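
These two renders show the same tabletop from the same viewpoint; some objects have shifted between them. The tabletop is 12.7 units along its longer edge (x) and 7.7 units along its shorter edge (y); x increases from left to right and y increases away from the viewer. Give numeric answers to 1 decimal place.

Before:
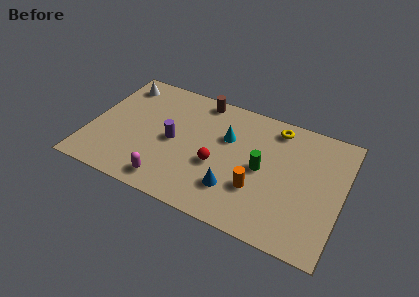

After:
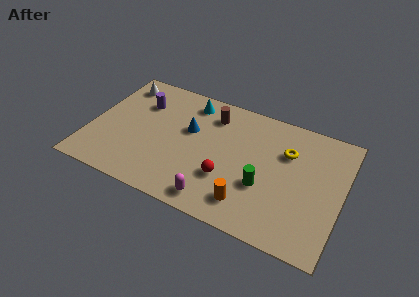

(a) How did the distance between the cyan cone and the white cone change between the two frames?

-2.3

They were about 5.9 units apart before and 3.6 after — 2.3 units closer together.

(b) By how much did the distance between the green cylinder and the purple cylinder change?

+2.6

They were about 4.5 units apart before and 7.1 after — 2.6 units further apart.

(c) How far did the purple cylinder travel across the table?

2.6

The purple cylinder was near (4.2, 3.7) before and (2.3, 5.5) after, so it travelled √(1.9² + 1.8²) ≈ 2.6 units.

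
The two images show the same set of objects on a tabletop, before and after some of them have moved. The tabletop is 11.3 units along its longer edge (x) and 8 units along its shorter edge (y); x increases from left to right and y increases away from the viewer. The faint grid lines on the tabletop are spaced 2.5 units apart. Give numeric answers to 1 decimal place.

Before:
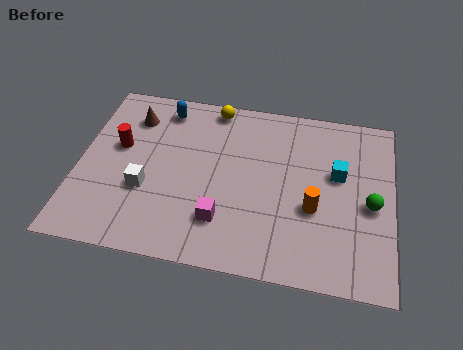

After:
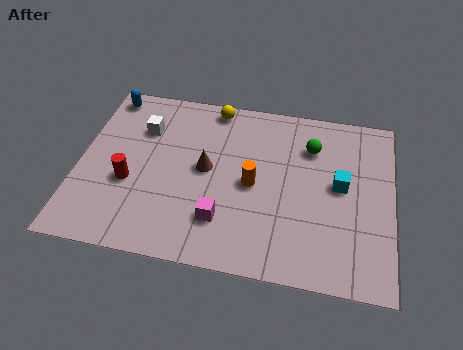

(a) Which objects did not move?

the yellow sphere and the magenta cube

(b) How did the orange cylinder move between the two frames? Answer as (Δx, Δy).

(-2.2, 0.7)

The orange cylinder started near (8.5, 3.1) and ended near (6.3, 3.8).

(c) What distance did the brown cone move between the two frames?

3.4

From (1.8, 6.2) to (4.6, 4.2), the brown cone covered √(2.8² + 2.0²) ≈ 3.4 units.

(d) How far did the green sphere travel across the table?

3.2

The green sphere was near (10.5, 3.6) before and (8.3, 5.9) after, so it travelled √(2.2² + 2.3²) ≈ 3.2 units.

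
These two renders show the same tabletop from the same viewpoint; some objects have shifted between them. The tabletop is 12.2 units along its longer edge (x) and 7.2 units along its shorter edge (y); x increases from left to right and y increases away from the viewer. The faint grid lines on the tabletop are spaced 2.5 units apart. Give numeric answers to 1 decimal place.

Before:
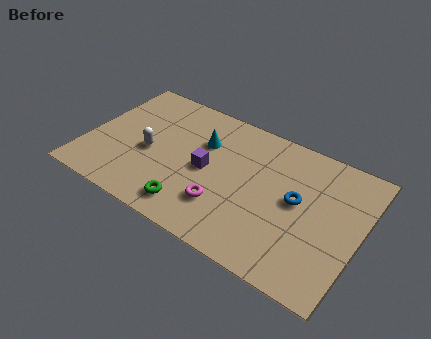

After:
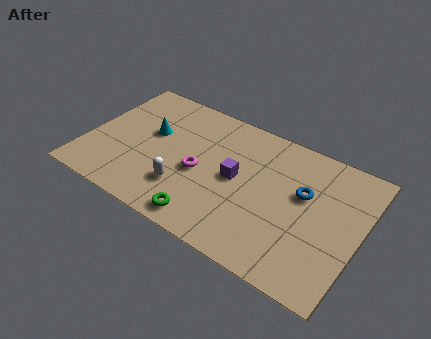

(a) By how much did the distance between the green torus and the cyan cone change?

+0.9

Before: roughly 3.7 units apart; after: 4.6. That's 0.9 units further apart.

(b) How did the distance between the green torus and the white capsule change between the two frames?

-1.4

Before: roughly 3.0 units apart; after: 1.6. That's 1.4 units closer together.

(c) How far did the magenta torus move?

1.8

The magenta torus was near (6.4, 2.0) before and (5.1, 3.2) after, so it travelled √(1.3² + 1.2²) ≈ 1.8 units.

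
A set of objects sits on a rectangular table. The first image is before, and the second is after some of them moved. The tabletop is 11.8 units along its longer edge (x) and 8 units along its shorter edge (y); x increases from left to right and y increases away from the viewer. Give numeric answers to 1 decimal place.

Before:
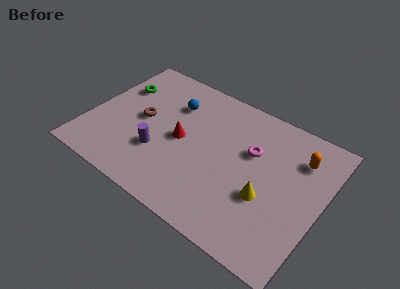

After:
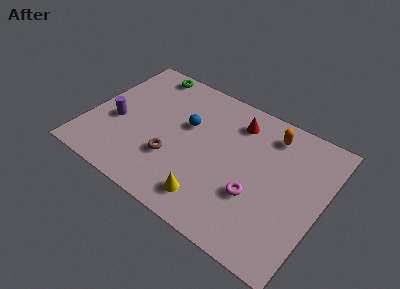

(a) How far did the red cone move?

3.5

The red cone moved from about (4.7, 3.9) to (7.1, 6.4), a distance of √(2.4² + 2.5²) ≈ 3.5.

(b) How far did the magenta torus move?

2.4

The magenta torus was near (8.1, 5.1) before and (8.7, 2.8) after, so it travelled √(0.6² + 2.3²) ≈ 2.4 units.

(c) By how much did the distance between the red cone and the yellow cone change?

+0.4

The distance was about 4.6 in the first image and 5.0 in the second, so they moved 0.4 units further apart.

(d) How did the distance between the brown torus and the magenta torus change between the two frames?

-1.4

Before: roughly 5.6 units apart; after: 4.2. That's 1.4 units closer together.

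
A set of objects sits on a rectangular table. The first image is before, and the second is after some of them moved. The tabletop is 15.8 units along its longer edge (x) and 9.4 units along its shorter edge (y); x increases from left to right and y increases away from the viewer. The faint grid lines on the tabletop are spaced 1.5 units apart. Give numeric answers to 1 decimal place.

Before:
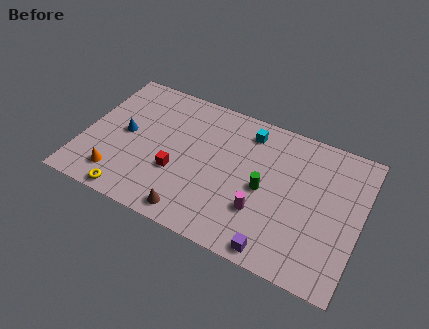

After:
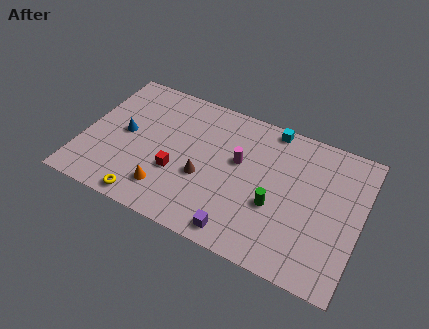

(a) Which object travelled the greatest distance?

the magenta cylinder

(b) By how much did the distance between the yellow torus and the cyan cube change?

+0.7

The distance was about 9.2 in the first image and 9.9 in the second, so they moved 0.7 units further apart.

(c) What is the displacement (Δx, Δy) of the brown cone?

(0.3, 2.6)

The brown cone started near (6.7, 1.1) and ended near (7.0, 3.7).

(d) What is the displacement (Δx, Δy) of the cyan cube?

(1.2, 0.8)

From the two frames, the cyan cube sits at roughly (9.1, 7.8) before and (10.3, 8.6) after.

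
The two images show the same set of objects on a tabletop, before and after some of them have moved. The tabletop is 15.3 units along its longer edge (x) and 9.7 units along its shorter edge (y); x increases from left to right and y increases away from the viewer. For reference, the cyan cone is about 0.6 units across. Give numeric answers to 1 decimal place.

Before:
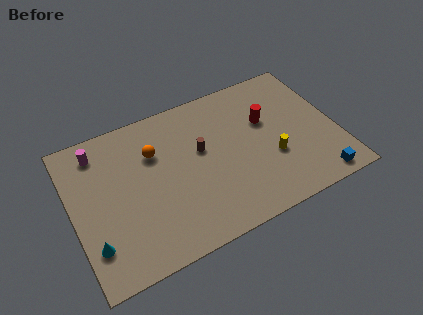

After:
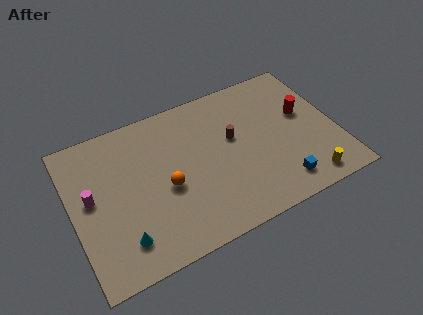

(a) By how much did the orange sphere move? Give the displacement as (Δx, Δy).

(0.4, -2.5)

From the two frames, the orange sphere sits at roughly (4.9, 6.7) before and (5.3, 4.2) after.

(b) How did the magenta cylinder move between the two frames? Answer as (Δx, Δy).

(-0.7, -2.8)

The magenta cylinder was at about (1.8, 8.1) and moved to about (1.1, 5.3).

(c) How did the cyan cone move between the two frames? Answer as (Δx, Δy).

(1.6, -0.4)

The cyan cone started near (0.9, 2.4) and ended near (2.5, 2.0).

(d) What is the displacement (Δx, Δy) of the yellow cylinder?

(1.7, -2.3)

The yellow cylinder was at about (11.4, 3.5) and moved to about (13.1, 1.2).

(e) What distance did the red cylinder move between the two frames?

2.2

From (11.4, 6.1) to (13.6, 5.7), the red cylinder covered √(2.2² + 0.4²) ≈ 2.2 units.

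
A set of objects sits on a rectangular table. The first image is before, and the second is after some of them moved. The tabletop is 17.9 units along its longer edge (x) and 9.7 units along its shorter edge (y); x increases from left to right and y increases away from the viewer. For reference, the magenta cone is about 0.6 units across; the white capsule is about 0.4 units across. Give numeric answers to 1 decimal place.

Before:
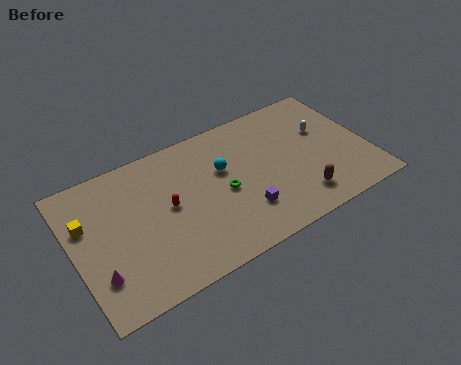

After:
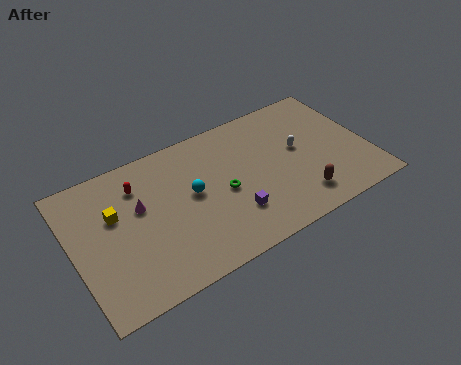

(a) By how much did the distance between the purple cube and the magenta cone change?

-2.6

The distance was about 8.7 in the first image and 6.1 in the second, so they moved 2.6 units closer together.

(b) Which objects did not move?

the brown capsule and the green torus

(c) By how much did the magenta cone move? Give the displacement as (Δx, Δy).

(2.9, 3.3)

From the two frames, the magenta cone sits at roughly (1.2, 2.6) before and (4.1, 5.9) after.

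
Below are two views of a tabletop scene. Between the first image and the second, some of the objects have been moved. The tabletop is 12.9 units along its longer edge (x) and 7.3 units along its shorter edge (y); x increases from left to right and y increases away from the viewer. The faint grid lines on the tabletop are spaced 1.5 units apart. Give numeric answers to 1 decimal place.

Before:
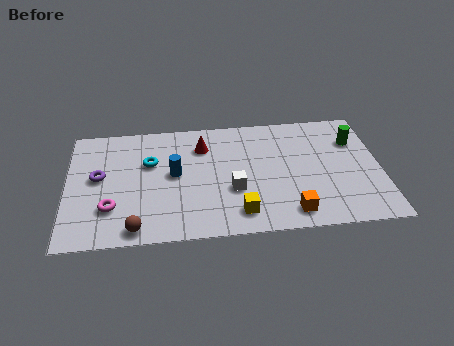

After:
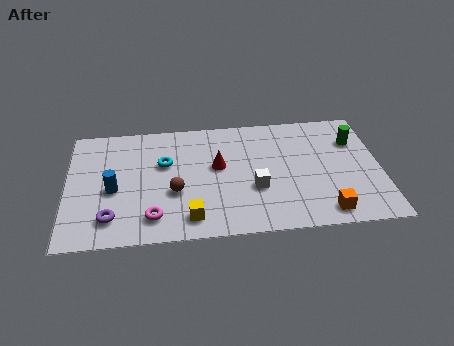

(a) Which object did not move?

the green cylinder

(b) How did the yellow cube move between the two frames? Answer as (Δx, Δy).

(-2.0, -0.1)

From the two frames, the yellow cube sits at roughly (7.0, 1.3) before and (5.0, 1.2) after.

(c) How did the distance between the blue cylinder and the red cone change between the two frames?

+2.4

Before: roughly 2.0 units apart; after: 4.4. That's 2.4 units further apart.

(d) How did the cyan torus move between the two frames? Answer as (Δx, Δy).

(0.6, -0.1)

From the two frames, the cyan torus sits at roughly (3.4, 4.7) before and (4.0, 4.6) after.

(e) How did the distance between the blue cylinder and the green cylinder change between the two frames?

+2.6

They were about 7.6 units apart before and 10.2 after — 2.6 units further apart.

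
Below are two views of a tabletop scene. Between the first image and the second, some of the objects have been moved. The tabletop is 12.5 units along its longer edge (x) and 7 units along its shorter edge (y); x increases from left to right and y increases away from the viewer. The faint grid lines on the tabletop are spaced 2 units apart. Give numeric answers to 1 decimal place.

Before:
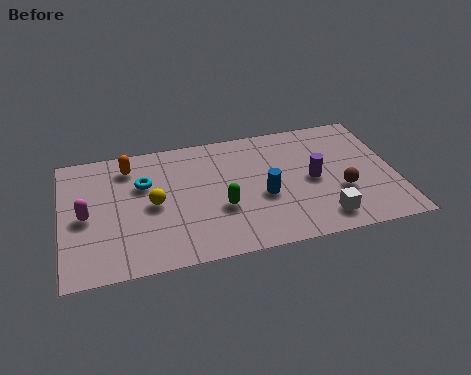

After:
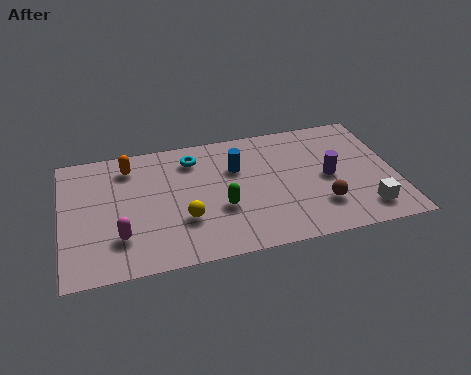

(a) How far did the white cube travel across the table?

1.6

The white cube moved from about (9.6, 1.2) to (11.2, 1.3), a distance of √(1.6² + 0.1²) ≈ 1.6.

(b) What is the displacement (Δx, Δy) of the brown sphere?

(-0.8, -0.6)

The brown sphere started near (10.4, 2.5) and ended near (9.6, 1.9).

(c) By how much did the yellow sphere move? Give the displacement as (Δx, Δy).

(1.1, -1.1)

The yellow sphere started near (3.4, 3.4) and ended near (4.5, 2.3).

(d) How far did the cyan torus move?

2.1

The cyan torus moved from about (3.1, 4.6) to (5.0, 5.6), a distance of √(1.9² + 1.0²) ≈ 2.1.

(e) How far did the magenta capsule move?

1.8

The magenta capsule moved from about (0.9, 3.3) to (2.1, 1.9), a distance of √(1.2² + 1.4²) ≈ 1.8.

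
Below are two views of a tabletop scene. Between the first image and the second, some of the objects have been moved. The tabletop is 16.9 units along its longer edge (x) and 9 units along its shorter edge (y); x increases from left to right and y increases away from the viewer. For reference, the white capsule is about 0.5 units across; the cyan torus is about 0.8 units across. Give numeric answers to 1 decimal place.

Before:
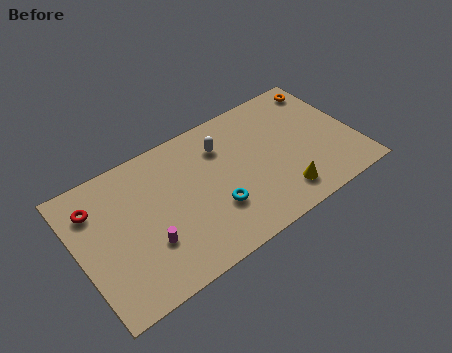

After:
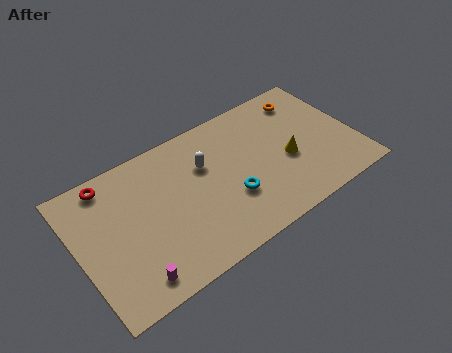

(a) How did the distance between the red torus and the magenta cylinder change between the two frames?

+1.9

Before: roughly 4.7 units apart; after: 6.6. That's 1.9 units further apart.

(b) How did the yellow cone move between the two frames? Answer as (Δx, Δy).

(0.8, 2.1)

From the two frames, the yellow cone sits at roughly (11.9, 1.7) before and (12.7, 3.8) after.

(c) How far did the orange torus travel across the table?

1.3

The orange torus was near (15.8, 7.7) before and (14.5, 7.4) after, so it travelled √(1.3² + 0.3²) ≈ 1.3 units.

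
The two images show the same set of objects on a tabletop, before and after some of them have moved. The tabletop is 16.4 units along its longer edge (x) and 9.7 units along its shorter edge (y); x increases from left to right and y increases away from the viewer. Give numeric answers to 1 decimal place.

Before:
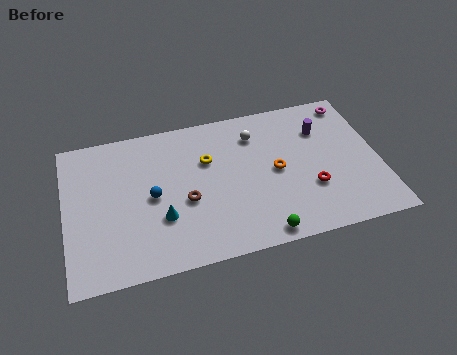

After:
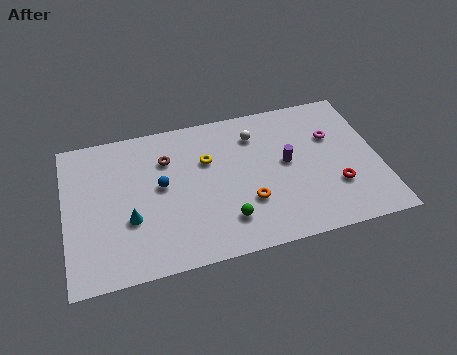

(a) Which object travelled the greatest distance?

the brown torus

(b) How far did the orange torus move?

2.3

The orange torus was near (11.0, 4.8) before and (9.4, 3.1) after, so it travelled √(1.6² + 1.7²) ≈ 2.3 units.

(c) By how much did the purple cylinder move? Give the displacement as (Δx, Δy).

(-2.0, -1.8)

The purple cylinder started near (13.6, 7.0) and ended near (11.6, 5.2).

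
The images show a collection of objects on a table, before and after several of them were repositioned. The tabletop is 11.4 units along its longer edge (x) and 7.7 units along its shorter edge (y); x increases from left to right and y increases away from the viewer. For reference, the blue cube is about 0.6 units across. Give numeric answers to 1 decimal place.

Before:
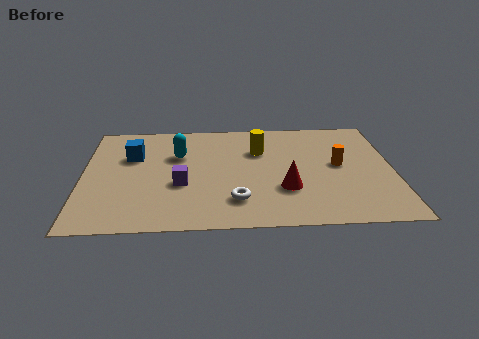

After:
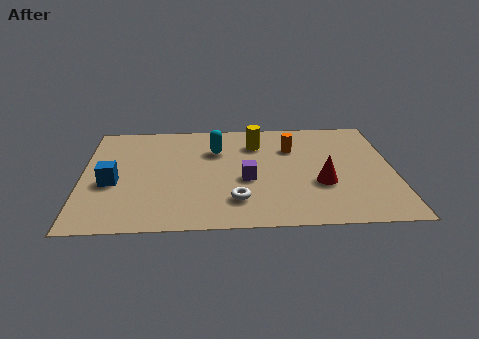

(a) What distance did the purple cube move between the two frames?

2.4

From (3.6, 3.0) to (6.0, 3.2), the purple cube covered √(2.4² + 0.2²) ≈ 2.4 units.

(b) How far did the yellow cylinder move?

0.5

The yellow cylinder moved from about (6.5, 5.3) to (6.4, 5.8), a distance of √(0.1² + 0.5²) ≈ 0.5.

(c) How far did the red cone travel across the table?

1.3

From (7.4, 2.5) to (8.7, 2.8), the red cone covered √(1.3² + 0.3²) ≈ 1.3 units.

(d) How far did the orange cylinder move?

2.1

The orange cylinder was near (9.4, 4.1) before and (7.7, 5.4) after, so it travelled √(1.7² + 1.3²) ≈ 2.1 units.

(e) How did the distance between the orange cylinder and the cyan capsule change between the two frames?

-3.2

Before: roughly 6.0 units apart; after: 2.8. That's 3.2 units closer together.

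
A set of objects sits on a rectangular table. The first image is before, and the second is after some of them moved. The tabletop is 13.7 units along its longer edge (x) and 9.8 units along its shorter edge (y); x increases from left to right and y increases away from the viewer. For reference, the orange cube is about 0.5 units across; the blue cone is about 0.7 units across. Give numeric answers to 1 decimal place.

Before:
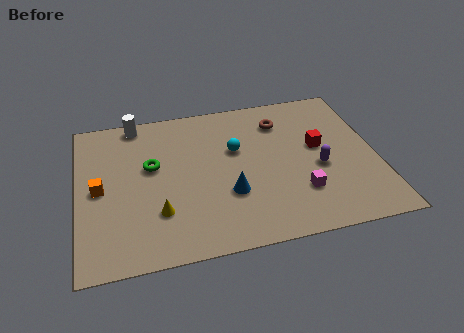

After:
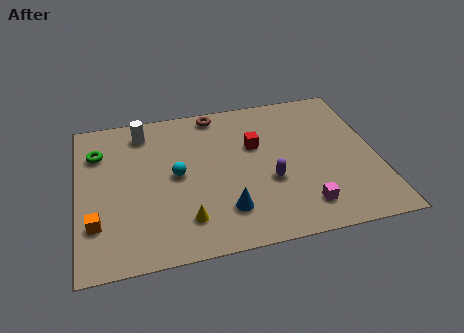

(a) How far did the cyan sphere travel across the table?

3.0

The cyan sphere was near (7.3, 6.1) before and (4.5, 5.0) after, so it travelled √(2.8² + 1.1²) ≈ 3.0 units.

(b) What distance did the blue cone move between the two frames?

1.0

The blue cone moved from about (6.8, 3.3) to (6.6, 2.3), a distance of √(0.2² + 1.0²) ≈ 1.0.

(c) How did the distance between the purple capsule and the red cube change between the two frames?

+1.1

Before: roughly 1.4 units apart; after: 2.5. That's 1.1 units further apart.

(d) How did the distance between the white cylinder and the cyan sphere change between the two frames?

-1.8

The distance was about 5.3 in the first image and 3.5 in the second, so they moved 1.8 units closer together.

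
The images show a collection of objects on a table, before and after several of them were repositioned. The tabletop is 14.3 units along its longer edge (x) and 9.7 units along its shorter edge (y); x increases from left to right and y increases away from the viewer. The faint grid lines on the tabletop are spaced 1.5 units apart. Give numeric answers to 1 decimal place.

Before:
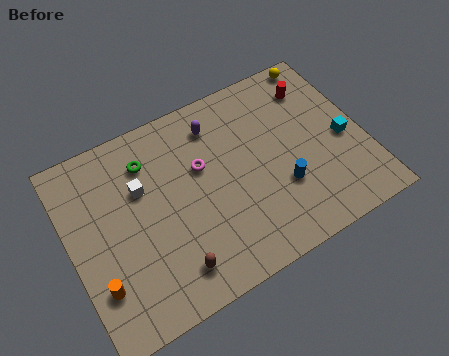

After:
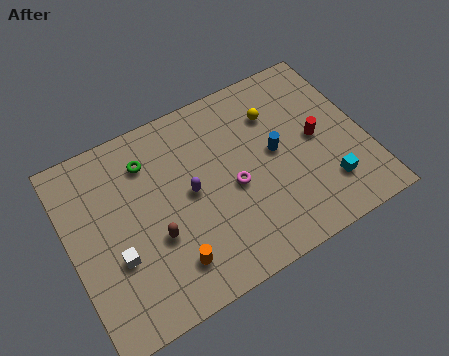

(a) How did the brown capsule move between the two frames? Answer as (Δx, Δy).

(-0.5, 1.9)

The brown capsule was at about (4.4, 1.7) and moved to about (3.9, 3.6).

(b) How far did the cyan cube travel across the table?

2.3

The cyan cube was near (13.3, 4.3) before and (12.1, 2.3) after, so it travelled √(1.2² + 2.0²) ≈ 2.3 units.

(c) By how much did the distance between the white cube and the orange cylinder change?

-1.7

Before: roughly 4.5 units apart; after: 2.8. That's 1.7 units closer together.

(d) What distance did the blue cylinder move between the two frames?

1.9

The blue cylinder moved from about (10.0, 3.2) to (10.0, 5.1), a distance of √(0.0² + 1.9²) ≈ 1.9.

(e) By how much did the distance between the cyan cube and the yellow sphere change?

+0.5

Before: roughly 4.6 units apart; after: 5.1. That's 0.5 units further apart.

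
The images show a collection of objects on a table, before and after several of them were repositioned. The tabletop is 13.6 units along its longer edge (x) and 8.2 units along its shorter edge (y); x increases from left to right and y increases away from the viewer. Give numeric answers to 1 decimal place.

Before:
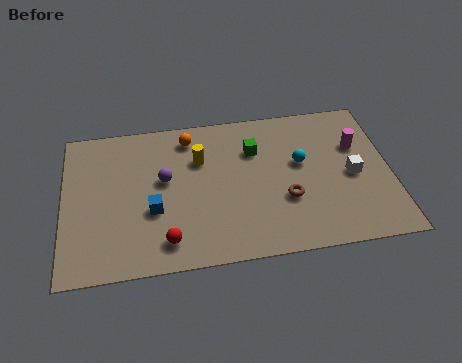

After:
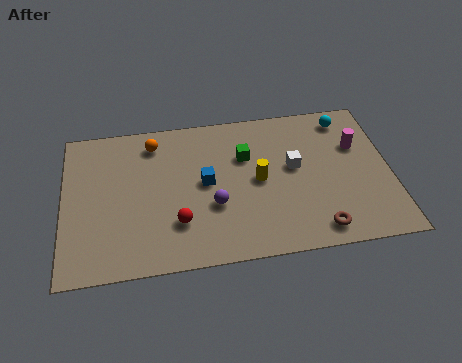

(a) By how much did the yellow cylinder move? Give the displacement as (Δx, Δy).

(2.4, -1.5)

The yellow cylinder started near (5.7, 5.6) and ended near (8.1, 4.1).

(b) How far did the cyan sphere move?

3.0

The cyan sphere was near (9.9, 4.8) before and (11.9, 7.0) after, so it travelled √(2.0² + 2.2²) ≈ 3.0 units.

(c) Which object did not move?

the magenta cylinder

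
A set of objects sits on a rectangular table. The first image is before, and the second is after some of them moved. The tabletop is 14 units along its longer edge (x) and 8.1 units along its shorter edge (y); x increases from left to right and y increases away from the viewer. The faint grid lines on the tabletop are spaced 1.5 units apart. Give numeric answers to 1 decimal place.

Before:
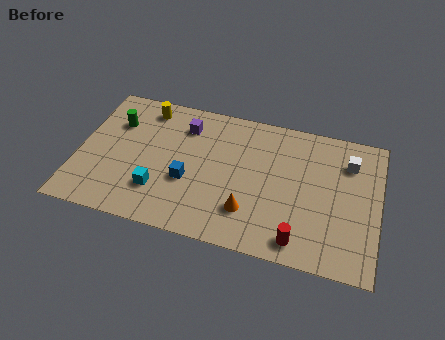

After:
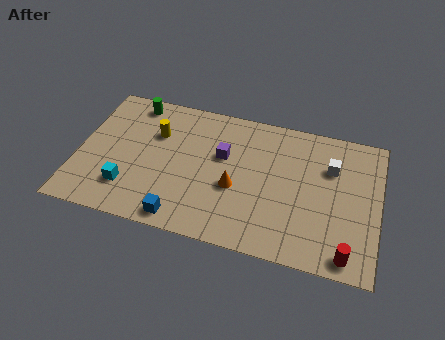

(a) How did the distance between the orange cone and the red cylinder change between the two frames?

+3.2

Before: roughly 2.6 units apart; after: 5.8. That's 3.2 units further apart.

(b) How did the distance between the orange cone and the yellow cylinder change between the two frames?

-2.6

They were about 7.1 units apart before and 4.5 after — 2.6 units closer together.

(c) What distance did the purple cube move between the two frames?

2.3

The purple cube was near (4.8, 6.3) before and (6.7, 5.0) after, so it travelled √(1.9² + 1.3²) ≈ 2.3 units.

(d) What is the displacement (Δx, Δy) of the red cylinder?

(2.2, -0.2)

The red cylinder started near (10.5, 1.1) and ended near (12.7, 0.9).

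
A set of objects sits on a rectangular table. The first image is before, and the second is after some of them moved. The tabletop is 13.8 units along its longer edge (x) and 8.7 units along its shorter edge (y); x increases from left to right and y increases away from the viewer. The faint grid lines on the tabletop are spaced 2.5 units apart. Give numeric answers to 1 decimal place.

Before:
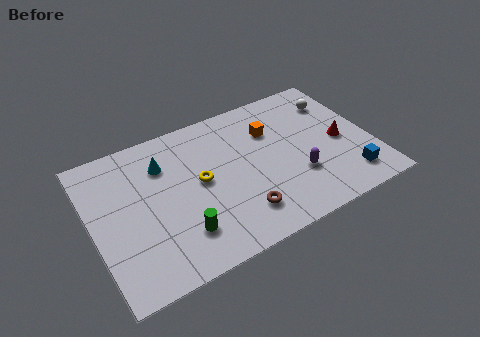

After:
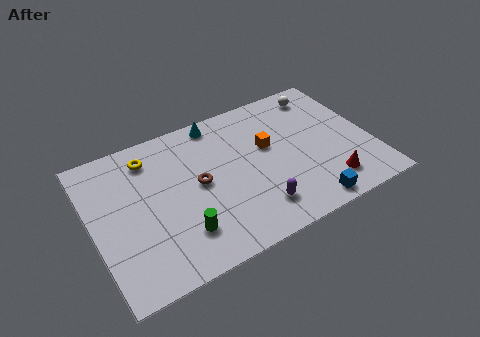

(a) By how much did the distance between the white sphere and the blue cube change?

+1.7

Before: roughly 5.0 units apart; after: 6.7. That's 1.7 units further apart.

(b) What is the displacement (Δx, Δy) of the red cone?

(-1.0, -2.3)

The red cone started near (12.3, 4.0) and ended near (11.3, 1.7).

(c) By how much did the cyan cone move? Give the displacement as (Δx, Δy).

(2.9, 1.4)

The cyan cone was at about (3.7, 6.4) and moved to about (6.6, 7.8).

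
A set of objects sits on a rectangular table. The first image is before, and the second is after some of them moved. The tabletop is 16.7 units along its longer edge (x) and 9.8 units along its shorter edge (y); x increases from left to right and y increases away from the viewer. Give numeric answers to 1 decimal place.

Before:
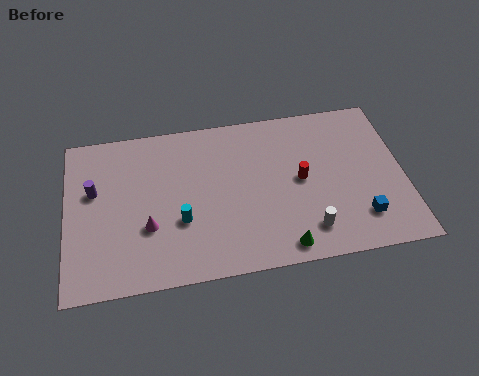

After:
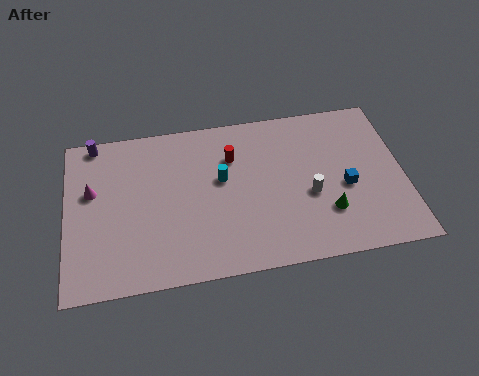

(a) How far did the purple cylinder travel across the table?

3.0

The purple cylinder was near (1.4, 6.0) before and (1.5, 9.0) after, so it travelled √(0.1² + 3.0²) ≈ 3.0 units.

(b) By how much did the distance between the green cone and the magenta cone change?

+5.0

The distance was about 6.9 in the first image and 11.9 in the second, so they moved 5.0 units further apart.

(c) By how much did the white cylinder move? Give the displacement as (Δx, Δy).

(0.2, 2.1)

The white cylinder started near (11.8, 1.9) and ended near (12.0, 4.0).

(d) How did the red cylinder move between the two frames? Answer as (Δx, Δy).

(-3.3, 2.0)

From the two frames, the red cylinder sits at roughly (11.6, 5.0) before and (8.3, 7.0) after.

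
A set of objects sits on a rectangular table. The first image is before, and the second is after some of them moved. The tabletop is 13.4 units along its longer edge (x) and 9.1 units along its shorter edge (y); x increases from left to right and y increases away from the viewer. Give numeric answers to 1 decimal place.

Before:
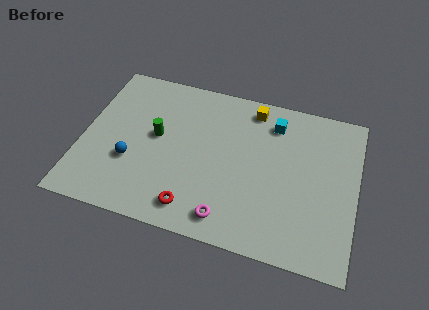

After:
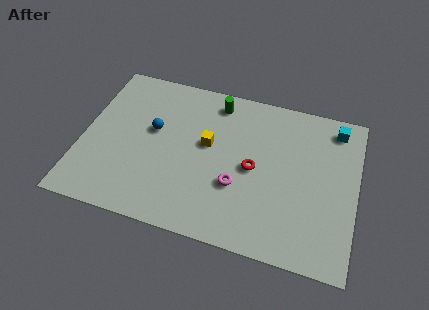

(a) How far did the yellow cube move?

3.4

From (8.1, 7.9) to (6.1, 5.2), the yellow cube covered √(2.0² + 2.7²) ≈ 3.4 units.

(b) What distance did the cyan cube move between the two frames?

3.0

From (9.2, 7.3) to (12.2, 7.8), the cyan cube covered √(3.0² + 0.5²) ≈ 3.0 units.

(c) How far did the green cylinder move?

3.9

From (3.6, 5.0) to (6.3, 7.8), the green cylinder covered √(2.7² + 2.8²) ≈ 3.9 units.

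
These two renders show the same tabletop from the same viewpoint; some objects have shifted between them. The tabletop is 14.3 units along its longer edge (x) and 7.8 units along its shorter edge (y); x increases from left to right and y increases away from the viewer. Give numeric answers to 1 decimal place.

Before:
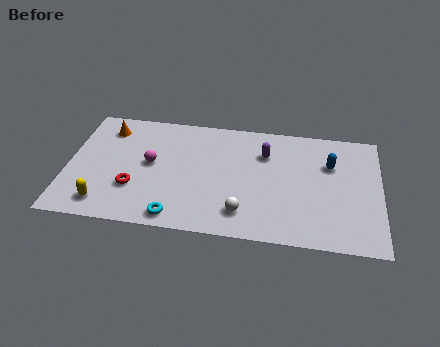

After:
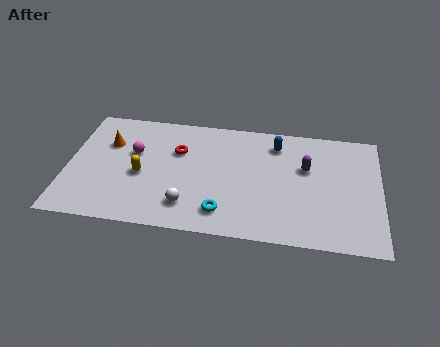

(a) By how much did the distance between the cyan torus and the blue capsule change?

-2.9

Before: roughly 8.2 units apart; after: 5.3. That's 2.9 units closer together.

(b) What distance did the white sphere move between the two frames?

2.5

The white sphere moved from about (8.1, 1.6) to (5.6, 1.7), a distance of √(2.5² + 0.1²) ≈ 2.5.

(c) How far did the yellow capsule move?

2.6

The yellow capsule was near (1.8, 1.3) before and (3.4, 3.4) after, so it travelled √(1.6² + 2.1²) ≈ 2.6 units.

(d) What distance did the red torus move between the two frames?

3.3

The red torus was near (3.1, 2.5) before and (5.0, 5.2) after, so it travelled √(1.9² + 2.7²) ≈ 3.3 units.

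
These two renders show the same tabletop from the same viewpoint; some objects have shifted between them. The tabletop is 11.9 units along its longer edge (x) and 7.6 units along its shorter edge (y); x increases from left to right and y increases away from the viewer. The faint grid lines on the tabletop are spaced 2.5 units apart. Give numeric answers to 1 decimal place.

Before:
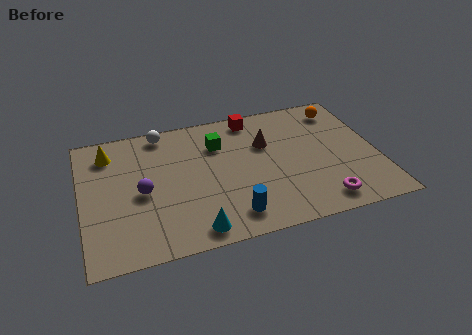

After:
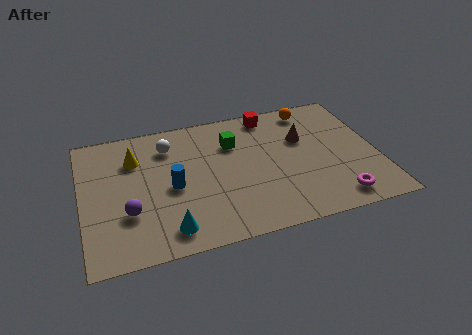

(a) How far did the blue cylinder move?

3.1

The blue cylinder was near (5.8, 1.3) before and (3.6, 3.5) after, so it travelled √(2.2² + 2.2²) ≈ 3.1 units.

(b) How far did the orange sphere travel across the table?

1.2

The orange sphere was near (10.7, 6.3) before and (9.5, 6.6) after, so it travelled √(1.2² + 0.3²) ≈ 1.2 units.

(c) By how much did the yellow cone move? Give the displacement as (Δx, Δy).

(1.0, -0.6)

From the two frames, the yellow cone sits at roughly (1.2, 6.1) before and (2.2, 5.5) after.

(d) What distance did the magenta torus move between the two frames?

0.6

The magenta torus moved from about (9.4, 1.1) to (10.0, 1.1), a distance of √(0.6² + 0.0²) ≈ 0.6.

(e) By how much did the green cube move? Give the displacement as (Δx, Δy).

(0.6, -0.1)

From the two frames, the green cube sits at roughly (5.6, 5.5) before and (6.2, 5.4) after.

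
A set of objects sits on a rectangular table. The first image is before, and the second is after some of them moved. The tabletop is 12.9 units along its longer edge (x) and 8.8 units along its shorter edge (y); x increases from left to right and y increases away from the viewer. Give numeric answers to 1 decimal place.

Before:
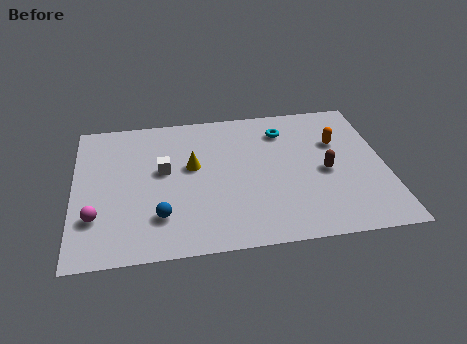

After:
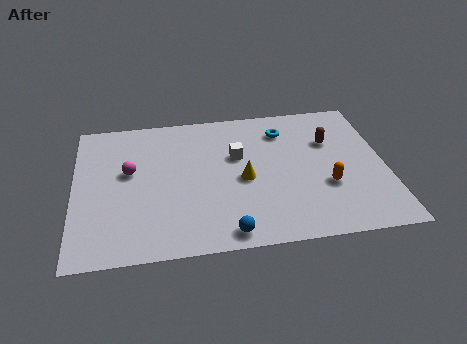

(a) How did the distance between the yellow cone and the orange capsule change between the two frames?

-2.6

They were about 6.1 units apart before and 3.5 after — 2.6 units closer together.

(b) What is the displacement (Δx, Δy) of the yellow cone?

(2.1, -1.1)

From the two frames, the yellow cone sits at roughly (4.9, 5.1) before and (7.0, 4.0) after.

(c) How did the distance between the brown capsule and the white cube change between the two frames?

-2.9

The distance was about 6.8 in the first image and 3.9 in the second, so they moved 2.9 units closer together.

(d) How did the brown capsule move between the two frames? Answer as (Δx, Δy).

(0.3, 1.9)

The brown capsule was at about (10.4, 4.0) and moved to about (10.7, 5.9).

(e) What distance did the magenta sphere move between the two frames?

3.0

The magenta sphere was near (0.9, 2.5) before and (2.3, 5.1) after, so it travelled √(1.4² + 2.6²) ≈ 3.0 units.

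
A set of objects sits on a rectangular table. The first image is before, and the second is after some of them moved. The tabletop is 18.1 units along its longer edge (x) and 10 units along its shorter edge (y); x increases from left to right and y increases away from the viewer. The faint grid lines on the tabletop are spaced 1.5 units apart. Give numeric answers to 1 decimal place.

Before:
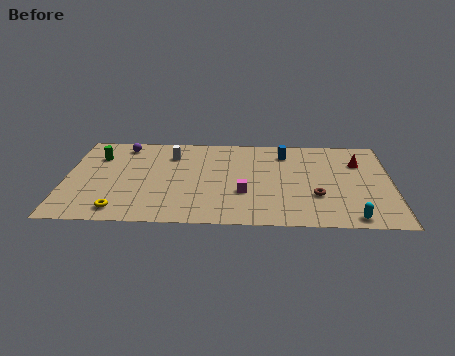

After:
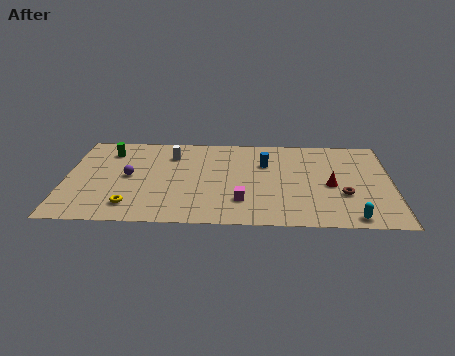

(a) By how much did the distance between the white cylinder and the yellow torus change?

-0.7

Before: roughly 6.8 units apart; after: 6.1. That's 0.7 units closer together.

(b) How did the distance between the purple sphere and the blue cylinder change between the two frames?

-1.3

The distance was about 9.1 in the first image and 7.8 in the second, so they moved 1.3 units closer together.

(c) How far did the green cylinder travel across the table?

0.8

The green cylinder was near (1.7, 7.3) before and (2.3, 7.9) after, so it travelled √(0.6² + 0.6²) ≈ 0.8 units.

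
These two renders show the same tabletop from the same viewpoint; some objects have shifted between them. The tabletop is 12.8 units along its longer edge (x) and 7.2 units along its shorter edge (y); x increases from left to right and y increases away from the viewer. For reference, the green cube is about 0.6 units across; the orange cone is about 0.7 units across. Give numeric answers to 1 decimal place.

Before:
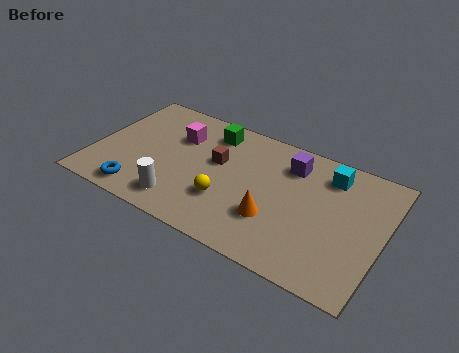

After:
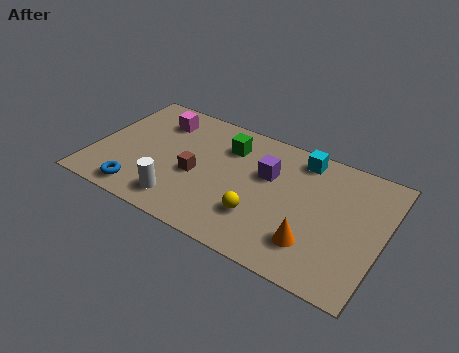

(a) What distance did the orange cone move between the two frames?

1.9

The orange cone was near (8.2, 2.3) before and (10.0, 1.8) after, so it travelled √(1.8² + 0.5²) ≈ 1.9 units.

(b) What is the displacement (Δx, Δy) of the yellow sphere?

(1.5, -0.2)

From the two frames, the yellow sphere sits at roughly (6.1, 2.3) before and (7.6, 2.1) after.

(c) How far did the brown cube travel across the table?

1.4

The brown cube moved from about (5.4, 4.3) to (4.6, 3.1), a distance of √(0.8² + 1.2²) ≈ 1.4.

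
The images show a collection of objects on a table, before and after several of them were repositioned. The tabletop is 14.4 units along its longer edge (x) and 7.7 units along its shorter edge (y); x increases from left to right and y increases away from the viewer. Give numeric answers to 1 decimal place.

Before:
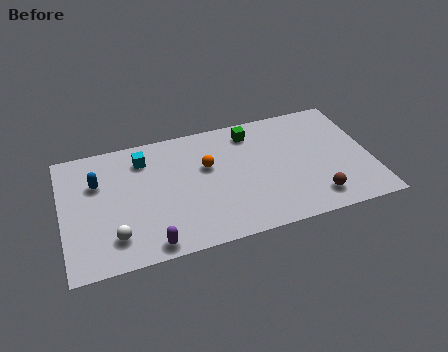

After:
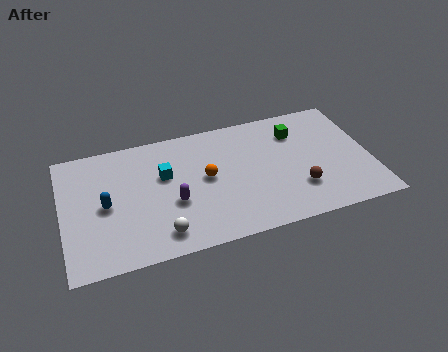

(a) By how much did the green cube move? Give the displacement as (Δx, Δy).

(2.1, -0.6)

The green cube started near (9.0, 6.4) and ended near (11.1, 5.8).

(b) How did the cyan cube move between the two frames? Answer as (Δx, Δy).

(0.9, -1.3)

From the two frames, the cyan cube sits at roughly (3.9, 6.1) before and (4.8, 4.8) after.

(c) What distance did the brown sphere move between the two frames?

1.1

The brown sphere was near (11.6, 1.4) before and (10.9, 2.2) after, so it travelled √(0.7² + 0.8²) ≈ 1.1 units.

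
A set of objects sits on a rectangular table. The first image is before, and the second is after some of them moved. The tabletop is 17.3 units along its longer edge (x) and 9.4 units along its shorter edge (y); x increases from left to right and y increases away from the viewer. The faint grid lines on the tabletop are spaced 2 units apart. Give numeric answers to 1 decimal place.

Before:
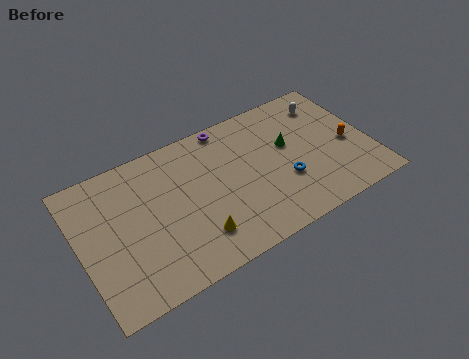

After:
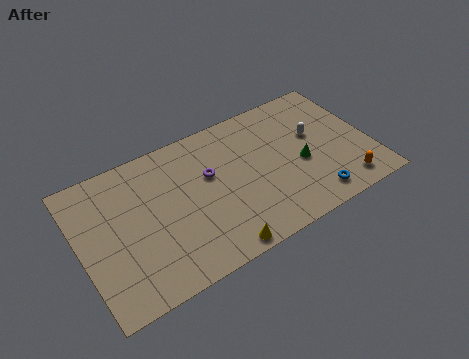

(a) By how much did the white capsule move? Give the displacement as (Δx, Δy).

(-1.1, -1.9)

The white capsule started near (15.3, 7.5) and ended near (14.2, 5.6).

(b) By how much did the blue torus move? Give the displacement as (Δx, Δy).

(1.4, -1.9)

From the two frames, the blue torus sits at roughly (12.0, 3.3) before and (13.4, 1.4) after.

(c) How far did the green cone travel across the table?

1.7

From (12.6, 5.6) to (13.1, 4.0), the green cone covered √(0.5² + 1.6²) ≈ 1.7 units.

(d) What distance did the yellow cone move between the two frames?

1.7

From (6.5, 2.2) to (7.5, 0.8), the yellow cone covered √(1.0² + 1.4²) ≈ 1.7 units.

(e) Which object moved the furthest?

the purple torus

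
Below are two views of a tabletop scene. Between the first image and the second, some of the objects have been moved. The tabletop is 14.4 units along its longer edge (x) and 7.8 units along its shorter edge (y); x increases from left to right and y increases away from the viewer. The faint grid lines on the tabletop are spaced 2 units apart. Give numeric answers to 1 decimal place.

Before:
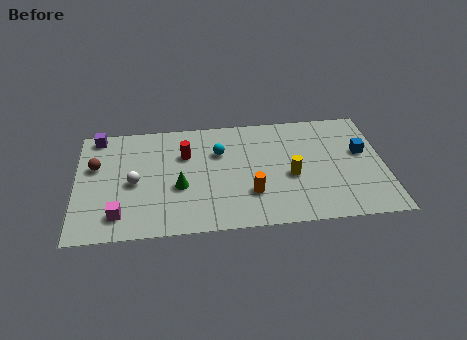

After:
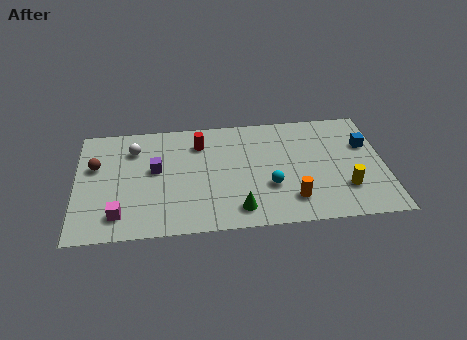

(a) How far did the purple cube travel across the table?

3.7

From (1.0, 7.0) to (3.7, 4.4), the purple cube covered √(2.7² + 2.6²) ≈ 3.7 units.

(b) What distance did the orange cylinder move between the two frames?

2.0

From (8.1, 2.3) to (10.0, 1.7), the orange cylinder covered √(1.9² + 0.6²) ≈ 2.0 units.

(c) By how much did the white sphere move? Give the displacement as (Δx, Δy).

(0.0, 2.3)

From the two frames, the white sphere sits at roughly (2.7, 3.6) before and (2.7, 5.9) after.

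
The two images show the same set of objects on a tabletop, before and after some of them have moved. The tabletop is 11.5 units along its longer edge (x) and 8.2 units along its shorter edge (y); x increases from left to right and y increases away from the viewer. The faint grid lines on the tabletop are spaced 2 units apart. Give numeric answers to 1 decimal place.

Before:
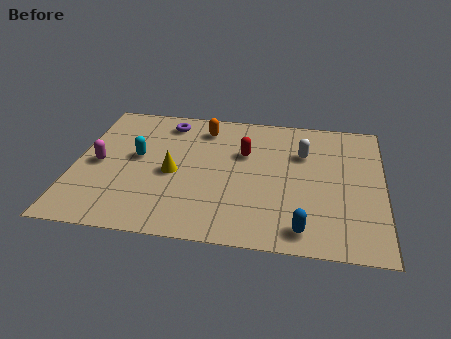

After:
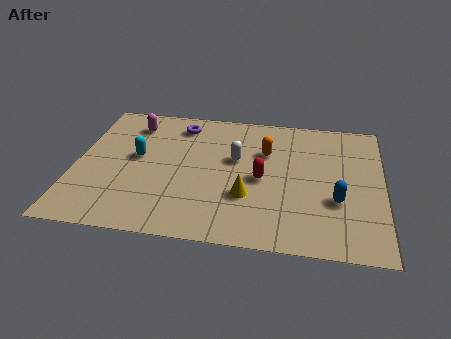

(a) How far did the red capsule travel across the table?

1.7

The red capsule moved from about (6.3, 5.3) to (7.0, 3.8), a distance of √(0.7² + 1.5²) ≈ 1.7.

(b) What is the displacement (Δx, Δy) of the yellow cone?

(2.8, -1.0)

From the two frames, the yellow cone sits at roughly (3.7, 3.7) before and (6.5, 2.7) after.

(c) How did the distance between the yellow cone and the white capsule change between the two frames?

-2.9

They were about 5.2 units apart before and 2.3 after — 2.9 units closer together.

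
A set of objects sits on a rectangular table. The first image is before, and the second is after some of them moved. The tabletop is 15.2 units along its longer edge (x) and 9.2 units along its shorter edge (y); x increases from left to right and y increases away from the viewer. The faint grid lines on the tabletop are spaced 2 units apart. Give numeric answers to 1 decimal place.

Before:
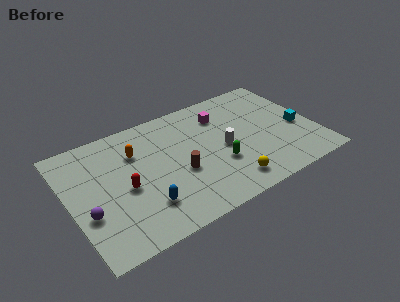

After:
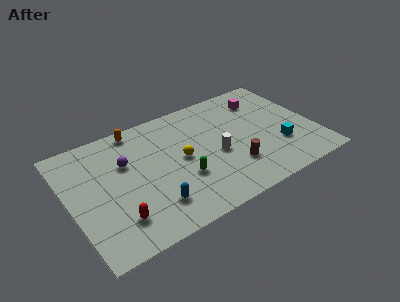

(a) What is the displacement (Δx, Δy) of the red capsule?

(-0.8, -2.0)

The red capsule started near (3.3, 4.1) and ended near (2.5, 2.1).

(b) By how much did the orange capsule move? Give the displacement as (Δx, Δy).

(0.3, 1.8)

The orange capsule started near (4.3, 6.5) and ended near (4.6, 8.3).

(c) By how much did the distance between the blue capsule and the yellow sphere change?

-1.8

Before: roughly 5.2 units apart; after: 3.4. That's 1.8 units closer together.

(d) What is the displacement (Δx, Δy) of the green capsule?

(-2.3, 0.0)

The green capsule started near (9.0, 3.2) and ended near (6.7, 3.2).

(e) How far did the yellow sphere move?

4.0

The yellow sphere was near (9.3, 1.5) before and (6.9, 4.7) after, so it travelled √(2.4² + 3.2²) ≈ 4.0 units.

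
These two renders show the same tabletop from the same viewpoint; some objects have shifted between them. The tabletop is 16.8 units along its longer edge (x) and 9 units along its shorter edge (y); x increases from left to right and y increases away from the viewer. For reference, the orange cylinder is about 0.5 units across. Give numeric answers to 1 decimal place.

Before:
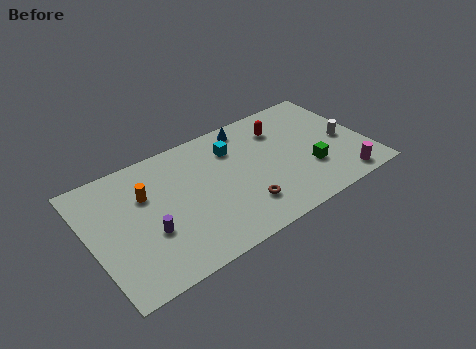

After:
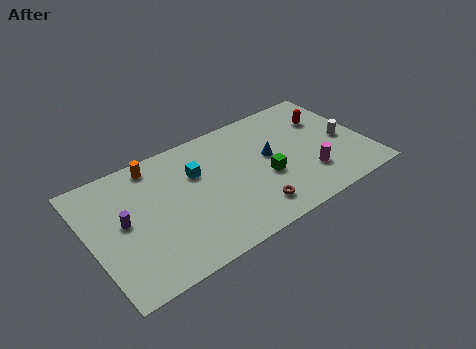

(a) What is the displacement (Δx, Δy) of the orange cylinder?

(0.8, 1.9)

The orange cylinder was at about (3.5, 6.0) and moved to about (4.3, 7.9).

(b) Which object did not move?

the white cylinder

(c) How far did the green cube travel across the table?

2.7

From (13.1, 2.9) to (10.5, 3.6), the green cube covered √(2.6² + 0.7²) ≈ 2.7 units.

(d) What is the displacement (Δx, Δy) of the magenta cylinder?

(-1.8, 1.4)

The magenta cylinder was at about (14.8, 1.1) and moved to about (13.0, 2.5).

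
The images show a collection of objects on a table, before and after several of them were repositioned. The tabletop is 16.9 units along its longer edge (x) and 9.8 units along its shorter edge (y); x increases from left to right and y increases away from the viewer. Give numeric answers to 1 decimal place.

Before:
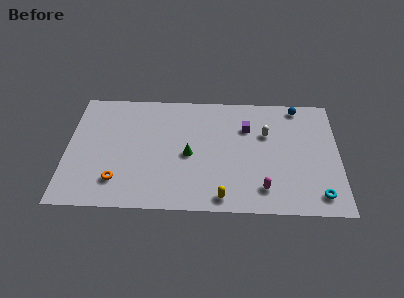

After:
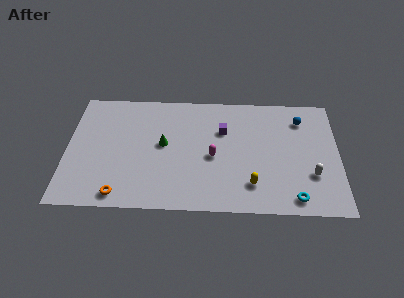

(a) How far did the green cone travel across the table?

1.8

The green cone was near (7.6, 4.5) before and (6.0, 5.3) after, so it travelled √(1.6² + 0.8²) ≈ 1.8 units.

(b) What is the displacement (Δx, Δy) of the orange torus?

(0.2, -1.1)

The orange torus started near (3.2, 2.2) and ended near (3.4, 1.1).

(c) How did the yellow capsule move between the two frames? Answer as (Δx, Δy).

(1.8, 1.1)

From the two frames, the yellow capsule sits at roughly (9.7, 1.1) before and (11.5, 2.2) after.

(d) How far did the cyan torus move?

1.5

From (15.6, 1.5) to (14.1, 1.2), the cyan torus covered √(1.5² + 0.3²) ≈ 1.5 units.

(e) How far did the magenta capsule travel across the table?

4.0

The magenta capsule moved from about (12.2, 1.9) to (9.1, 4.4), a distance of √(3.1² + 2.5²) ≈ 4.0.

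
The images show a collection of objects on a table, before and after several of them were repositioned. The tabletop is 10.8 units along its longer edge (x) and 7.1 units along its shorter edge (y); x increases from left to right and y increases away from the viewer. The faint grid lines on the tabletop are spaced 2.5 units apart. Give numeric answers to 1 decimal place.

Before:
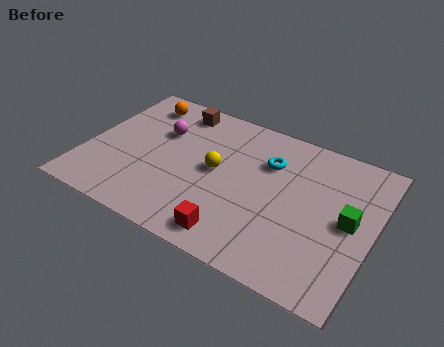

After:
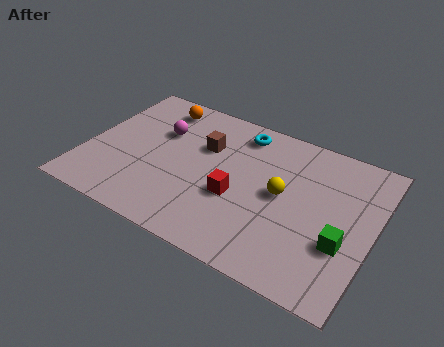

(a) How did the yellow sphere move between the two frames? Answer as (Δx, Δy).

(2.5, 0.0)

The yellow sphere was at about (4.9, 3.7) and moved to about (7.4, 3.7).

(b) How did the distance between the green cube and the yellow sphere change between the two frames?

-2.3

The distance was about 5.0 in the first image and 2.7 in the second, so they moved 2.3 units closer together.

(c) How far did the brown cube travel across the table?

1.9

From (3.0, 6.1) to (4.3, 4.7), the brown cube covered √(1.3² + 1.4²) ≈ 1.9 units.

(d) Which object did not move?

the magenta sphere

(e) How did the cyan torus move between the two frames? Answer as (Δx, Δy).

(-1.2, 1.0)

The cyan torus was at about (6.7, 5.0) and moved to about (5.5, 6.0).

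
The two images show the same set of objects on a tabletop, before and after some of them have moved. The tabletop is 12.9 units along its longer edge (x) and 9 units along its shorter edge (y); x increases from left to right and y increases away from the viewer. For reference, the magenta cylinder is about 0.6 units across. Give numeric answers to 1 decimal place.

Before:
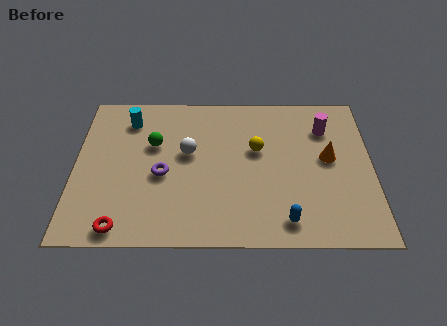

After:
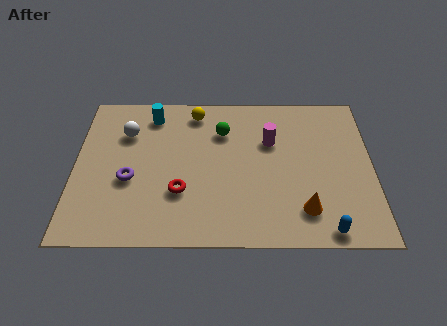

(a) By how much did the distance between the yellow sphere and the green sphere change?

-2.8

They were about 4.5 units apart before and 1.7 after — 2.8 units closer together.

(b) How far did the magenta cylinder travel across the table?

2.5

The magenta cylinder was near (10.9, 6.7) before and (8.5, 5.9) after, so it travelled √(2.4² + 0.8²) ≈ 2.5 units.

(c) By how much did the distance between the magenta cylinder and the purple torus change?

-1.1

Before: roughly 7.6 units apart; after: 6.5. That's 1.1 units closer together.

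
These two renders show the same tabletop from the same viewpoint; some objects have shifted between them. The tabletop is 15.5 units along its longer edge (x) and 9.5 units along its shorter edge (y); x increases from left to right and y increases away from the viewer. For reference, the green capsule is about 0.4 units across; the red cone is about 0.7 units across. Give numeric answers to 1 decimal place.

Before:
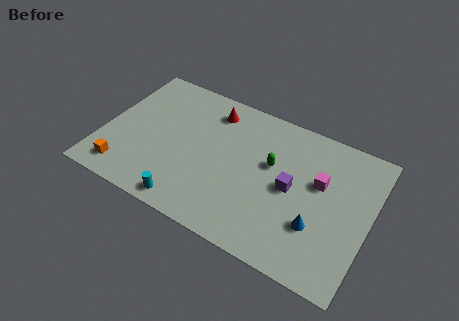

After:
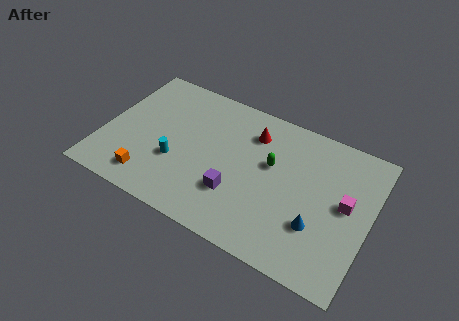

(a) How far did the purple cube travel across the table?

3.5

The purple cube was near (11.0, 4.7) before and (8.0, 2.9) after, so it travelled √(3.0² + 1.8²) ≈ 3.5 units.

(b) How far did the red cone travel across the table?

2.5

The red cone moved from about (5.9, 7.8) to (8.4, 7.3), a distance of √(2.5² + 0.5²) ≈ 2.5.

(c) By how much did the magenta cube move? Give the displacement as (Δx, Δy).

(1.6, -0.7)

The magenta cube was at about (12.5, 5.8) and moved to about (14.1, 5.1).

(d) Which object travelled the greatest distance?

the purple cube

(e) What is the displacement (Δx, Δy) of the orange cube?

(1.5, 0.1)

From the two frames, the orange cube sits at roughly (1.6, 1.5) before and (3.1, 1.6) after.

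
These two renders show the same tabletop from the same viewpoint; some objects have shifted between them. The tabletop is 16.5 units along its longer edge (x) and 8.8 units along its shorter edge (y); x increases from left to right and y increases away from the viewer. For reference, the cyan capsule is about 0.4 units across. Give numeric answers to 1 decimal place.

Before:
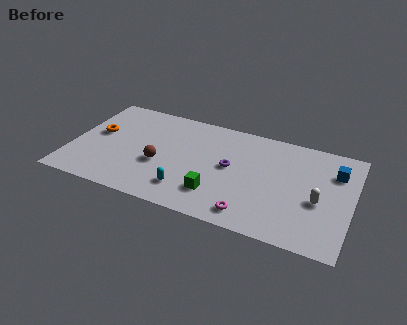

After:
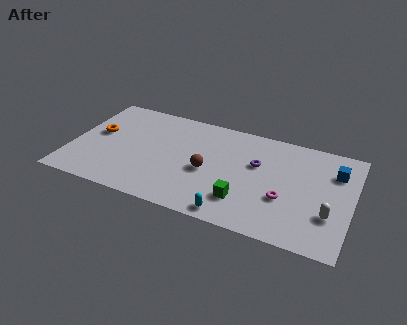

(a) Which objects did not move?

the orange torus and the blue cube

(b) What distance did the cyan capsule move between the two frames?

3.0

The cyan capsule moved from about (7.1, 1.9) to (9.9, 0.9), a distance of √(2.8² + 1.0²) ≈ 3.0.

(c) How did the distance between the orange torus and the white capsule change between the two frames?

+0.8

They were about 13.3 units apart before and 14.1 after — 0.8 units further apart.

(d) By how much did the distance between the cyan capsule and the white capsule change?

-2.0

They were about 7.7 units apart before and 5.7 after — 2.0 units closer together.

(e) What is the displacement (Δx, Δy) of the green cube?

(1.6, 0.0)

From the two frames, the green cube sits at roughly (8.8, 2.2) before and (10.4, 2.2) after.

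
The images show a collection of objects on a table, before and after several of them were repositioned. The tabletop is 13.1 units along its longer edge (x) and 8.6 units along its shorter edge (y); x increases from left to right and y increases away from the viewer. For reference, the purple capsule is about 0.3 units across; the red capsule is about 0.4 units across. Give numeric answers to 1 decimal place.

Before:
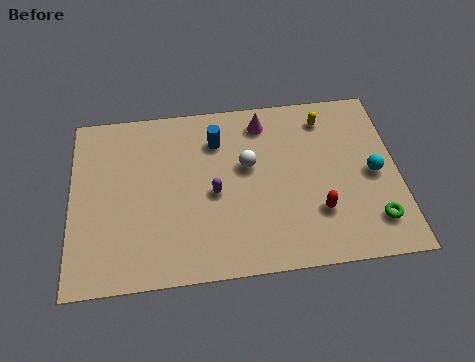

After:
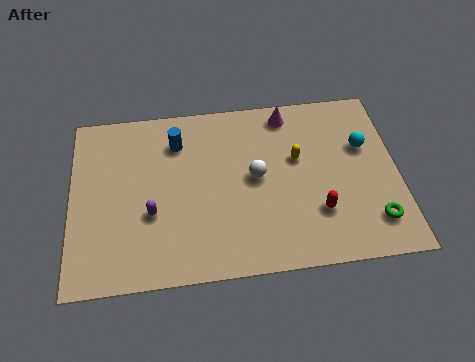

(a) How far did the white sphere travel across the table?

0.7

The white sphere was near (7.1, 5.1) before and (7.4, 4.5) after, so it travelled √(0.3² + 0.6²) ≈ 0.7 units.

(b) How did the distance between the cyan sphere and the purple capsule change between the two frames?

+2.5

The distance was about 6.4 in the first image and 8.9 in the second, so they moved 2.5 units further apart.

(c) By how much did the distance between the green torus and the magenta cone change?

-0.3

Before: roughly 6.8 units apart; after: 6.5. That's 0.3 units closer together.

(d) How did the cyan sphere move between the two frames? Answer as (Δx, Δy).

(-0.3, 1.4)

From the two frames, the cyan sphere sits at roughly (12.1, 4.1) before and (11.8, 5.5) after.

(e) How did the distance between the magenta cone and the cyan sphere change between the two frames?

-1.7

They were about 5.3 units apart before and 3.6 after — 1.7 units closer together.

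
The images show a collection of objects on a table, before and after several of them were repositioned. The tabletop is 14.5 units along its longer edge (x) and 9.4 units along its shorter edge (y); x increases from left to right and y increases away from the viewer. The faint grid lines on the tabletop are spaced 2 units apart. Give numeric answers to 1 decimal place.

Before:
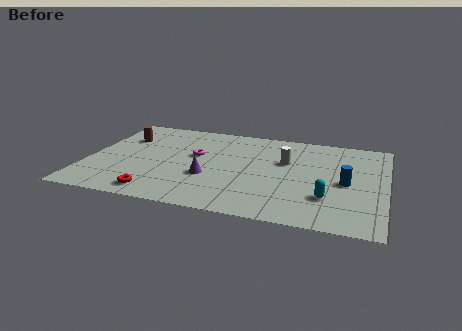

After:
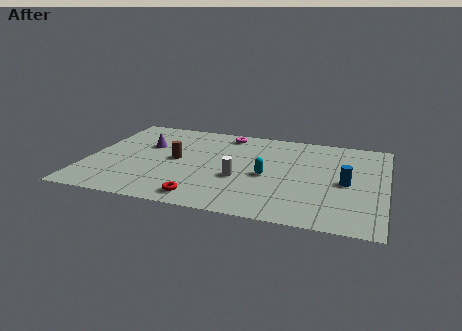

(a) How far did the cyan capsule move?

3.4

From (11.8, 2.7) to (8.8, 4.2), the cyan capsule covered √(3.0² + 1.5²) ≈ 3.4 units.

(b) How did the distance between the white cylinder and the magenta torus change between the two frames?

+0.3

Before: roughly 4.4 units apart; after: 4.7. That's 0.3 units further apart.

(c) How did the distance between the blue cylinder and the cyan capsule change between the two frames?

+1.9

Before: roughly 1.9 units apart; after: 3.8. That's 1.9 units further apart.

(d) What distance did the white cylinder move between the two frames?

3.1

From (9.6, 5.9) to (7.5, 3.6), the white cylinder covered √(2.1² + 2.3²) ≈ 3.1 units.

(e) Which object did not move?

the blue cylinder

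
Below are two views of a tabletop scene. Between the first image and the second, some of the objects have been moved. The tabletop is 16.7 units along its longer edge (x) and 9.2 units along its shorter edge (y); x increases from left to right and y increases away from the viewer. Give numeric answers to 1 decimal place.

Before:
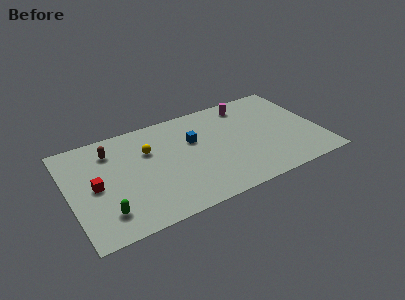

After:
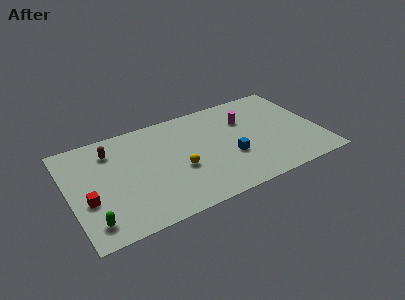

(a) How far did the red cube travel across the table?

1.2

From (1.7, 4.5) to (1.1, 3.5), the red cube covered √(0.6² + 1.0²) ≈ 1.2 units.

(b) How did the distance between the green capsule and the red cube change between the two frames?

-0.6

The distance was about 2.5 in the first image and 1.9 in the second, so they moved 0.6 units closer together.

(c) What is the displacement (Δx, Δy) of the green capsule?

(-0.9, -0.4)

The green capsule was at about (2.1, 2.0) and moved to about (1.2, 1.6).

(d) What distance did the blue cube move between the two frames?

3.3

From (8.4, 5.9) to (10.6, 3.4), the blue cube covered √(2.2² + 2.5²) ≈ 3.3 units.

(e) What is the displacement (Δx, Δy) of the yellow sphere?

(1.8, -2.5)

The yellow sphere was at about (5.4, 6.2) and moved to about (7.2, 3.7).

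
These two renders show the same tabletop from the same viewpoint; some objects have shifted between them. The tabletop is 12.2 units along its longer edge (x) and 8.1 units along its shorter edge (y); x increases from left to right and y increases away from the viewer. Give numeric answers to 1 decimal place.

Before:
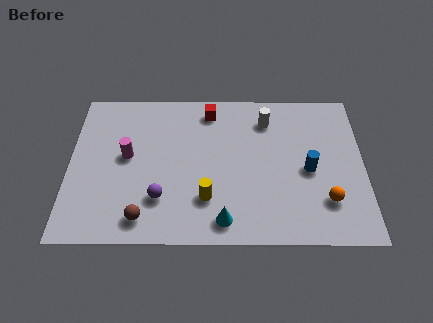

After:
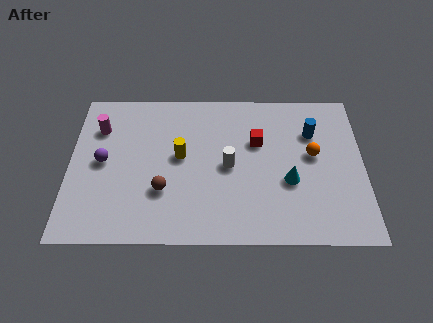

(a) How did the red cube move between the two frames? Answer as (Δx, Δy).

(2.0, -1.7)

The red cube was at about (5.8, 6.9) and moved to about (7.8, 5.2).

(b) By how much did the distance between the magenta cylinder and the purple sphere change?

-0.8

They were about 2.6 units apart before and 1.8 after — 0.8 units closer together.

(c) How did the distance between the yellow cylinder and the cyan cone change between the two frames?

+3.4

They were about 1.3 units apart before and 4.7 after — 3.4 units further apart.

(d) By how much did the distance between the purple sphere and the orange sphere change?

+1.9

Before: roughly 6.8 units apart; after: 8.7. That's 1.9 units further apart.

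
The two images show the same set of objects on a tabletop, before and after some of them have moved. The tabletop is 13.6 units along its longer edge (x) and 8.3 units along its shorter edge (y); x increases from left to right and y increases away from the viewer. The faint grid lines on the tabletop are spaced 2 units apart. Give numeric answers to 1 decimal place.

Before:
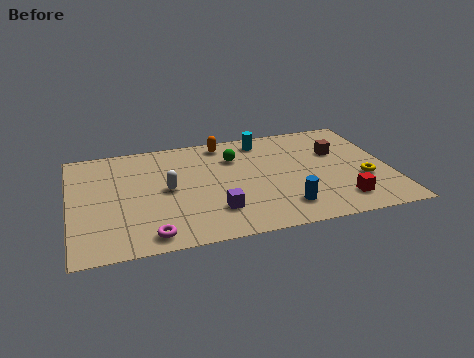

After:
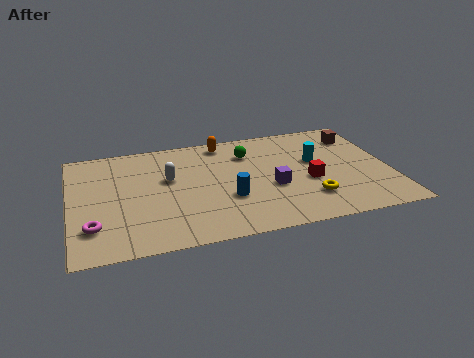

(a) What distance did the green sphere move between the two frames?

0.6

From (7.1, 6.0) to (7.7, 6.2), the green sphere covered √(0.6² + 0.2²) ≈ 0.6 units.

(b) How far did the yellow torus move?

2.6

The yellow torus was near (12.4, 3.0) before and (10.0, 2.1) after, so it travelled √(2.4² + 0.9²) ≈ 2.6 units.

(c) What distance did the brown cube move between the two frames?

1.5

From (11.5, 5.4) to (12.5, 6.5), the brown cube covered √(1.0² + 1.1²) ≈ 1.5 units.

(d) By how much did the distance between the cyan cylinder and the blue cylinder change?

-1.0

They were about 5.4 units apart before and 4.4 after — 1.0 units closer together.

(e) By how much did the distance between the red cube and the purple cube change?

-3.7

They were about 5.3 units apart before and 1.6 after — 3.7 units closer together.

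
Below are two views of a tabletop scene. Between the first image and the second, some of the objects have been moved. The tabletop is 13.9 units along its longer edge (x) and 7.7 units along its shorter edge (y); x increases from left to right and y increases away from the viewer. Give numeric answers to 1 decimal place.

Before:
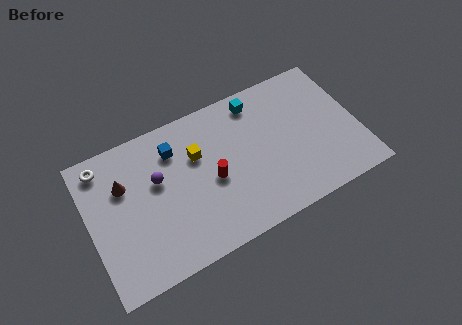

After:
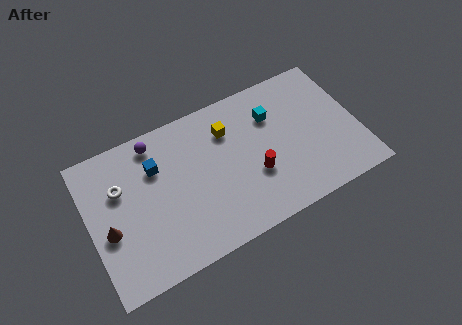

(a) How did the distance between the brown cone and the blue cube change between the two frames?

+0.7

They were about 2.8 units apart before and 3.5 after — 0.7 units further apart.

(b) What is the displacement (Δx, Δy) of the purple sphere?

(0.1, 2.0)

The purple sphere was at about (3.6, 4.7) and moved to about (3.7, 6.7).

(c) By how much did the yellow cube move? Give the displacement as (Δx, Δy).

(1.7, 0.6)

From the two frames, the yellow cube sits at roughly (5.7, 5.1) before and (7.4, 5.7) after.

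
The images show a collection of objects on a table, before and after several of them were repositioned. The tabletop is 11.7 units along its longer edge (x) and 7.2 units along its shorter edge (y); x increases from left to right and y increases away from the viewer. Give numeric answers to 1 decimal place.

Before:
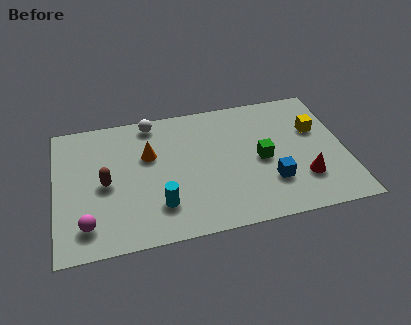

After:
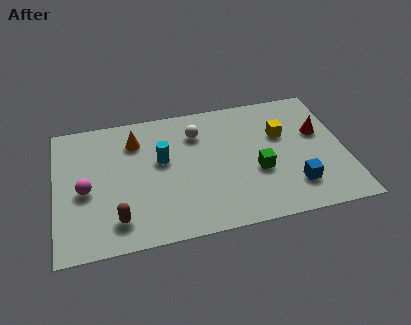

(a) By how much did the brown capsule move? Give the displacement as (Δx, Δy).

(0.4, -2.0)

From the two frames, the brown capsule sits at roughly (2.0, 3.4) before and (2.4, 1.4) after.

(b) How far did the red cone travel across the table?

2.5

The red cone moved from about (9.9, 2.0) to (10.7, 4.4), a distance of √(0.8² + 2.4²) ≈ 2.5.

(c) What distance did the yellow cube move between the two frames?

1.4

The yellow cube was near (10.6, 4.6) before and (9.2, 4.6) after, so it travelled √(1.4² + 0.0²) ≈ 1.4 units.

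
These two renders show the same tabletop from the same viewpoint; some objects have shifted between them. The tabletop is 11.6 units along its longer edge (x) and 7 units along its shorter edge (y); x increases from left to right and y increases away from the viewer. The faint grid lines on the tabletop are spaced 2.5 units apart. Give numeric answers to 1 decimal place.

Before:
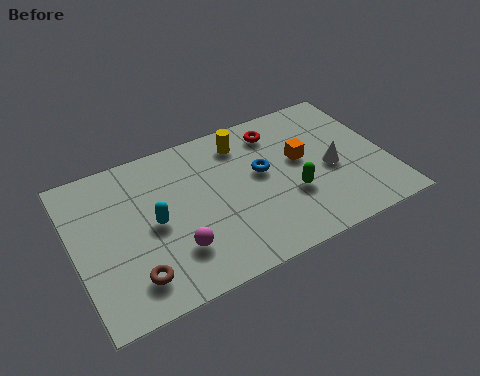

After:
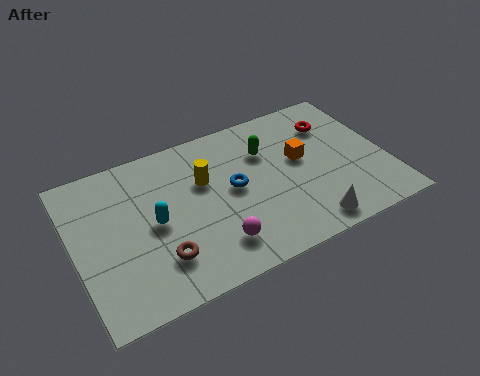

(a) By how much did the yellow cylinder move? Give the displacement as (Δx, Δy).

(-1.6, -1.2)

From the two frames, the yellow cylinder sits at roughly (6.5, 5.7) before and (4.9, 4.5) after.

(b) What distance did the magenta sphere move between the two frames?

1.5

The magenta sphere moved from about (3.5, 1.9) to (4.9, 1.5), a distance of √(1.4² + 0.4²) ≈ 1.5.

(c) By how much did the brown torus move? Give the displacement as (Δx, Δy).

(1.0, 0.4)

The brown torus was at about (1.9, 1.4) and moved to about (2.9, 1.8).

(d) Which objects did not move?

the orange cube and the cyan capsule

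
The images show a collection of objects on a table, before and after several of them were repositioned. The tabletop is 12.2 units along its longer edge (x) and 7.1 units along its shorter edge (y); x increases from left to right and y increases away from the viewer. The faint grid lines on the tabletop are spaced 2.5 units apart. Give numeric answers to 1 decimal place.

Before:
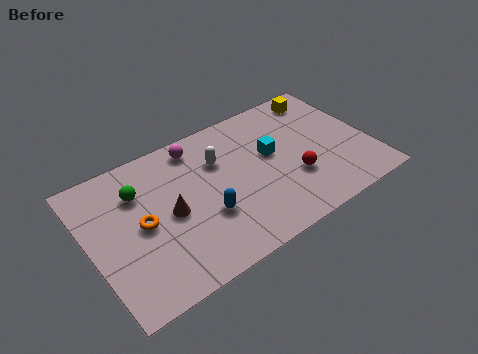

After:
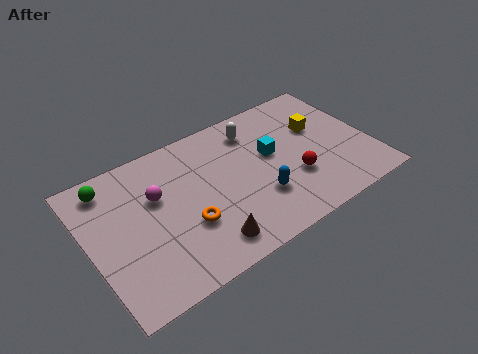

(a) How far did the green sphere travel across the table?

1.4

The green sphere was near (2.3, 5.1) before and (1.2, 6.0) after, so it travelled √(1.1² + 0.9²) ≈ 1.4 units.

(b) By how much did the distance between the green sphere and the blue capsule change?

+3.4

They were about 3.6 units apart before and 7.0 after — 3.4 units further apart.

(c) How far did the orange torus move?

2.1

The orange torus was near (2.2, 3.5) before and (4.0, 2.5) after, so it travelled √(1.8² + 1.0²) ≈ 2.1 units.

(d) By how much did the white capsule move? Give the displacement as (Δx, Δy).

(1.7, 0.8)

The white capsule was at about (5.8, 4.9) and moved to about (7.5, 5.7).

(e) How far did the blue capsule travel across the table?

2.3

The blue capsule was near (4.8, 2.5) before and (7.1, 2.2) after, so it travelled √(2.3² + 0.3²) ≈ 2.3 units.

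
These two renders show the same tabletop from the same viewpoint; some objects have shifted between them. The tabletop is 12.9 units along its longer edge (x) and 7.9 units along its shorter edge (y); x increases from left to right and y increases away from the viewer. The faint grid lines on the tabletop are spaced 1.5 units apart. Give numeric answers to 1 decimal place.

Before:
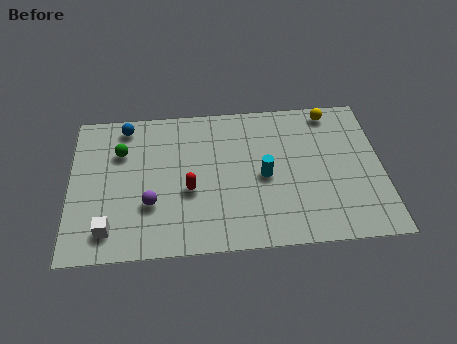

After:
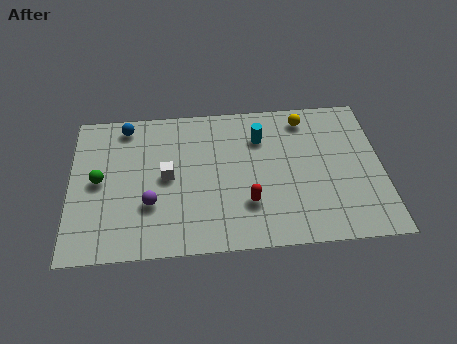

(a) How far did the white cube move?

3.5

From (1.6, 1.4) to (4.0, 4.0), the white cube covered √(2.4² + 2.6²) ≈ 3.5 units.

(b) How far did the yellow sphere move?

1.1

The yellow sphere moved from about (10.9, 7.0) to (9.8, 6.7), a distance of √(1.1² + 0.3²) ≈ 1.1.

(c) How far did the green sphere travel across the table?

1.7

The green sphere was near (2.1, 5.5) before and (1.2, 4.0) after, so it travelled √(0.9² + 1.5²) ≈ 1.7 units.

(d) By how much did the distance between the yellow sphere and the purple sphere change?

-1.1

The distance was about 8.8 in the first image and 7.7 in the second, so they moved 1.1 units closer together.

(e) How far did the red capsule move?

2.6

From (4.9, 3.2) to (7.3, 2.3), the red capsule covered √(2.4² + 0.9²) ≈ 2.6 units.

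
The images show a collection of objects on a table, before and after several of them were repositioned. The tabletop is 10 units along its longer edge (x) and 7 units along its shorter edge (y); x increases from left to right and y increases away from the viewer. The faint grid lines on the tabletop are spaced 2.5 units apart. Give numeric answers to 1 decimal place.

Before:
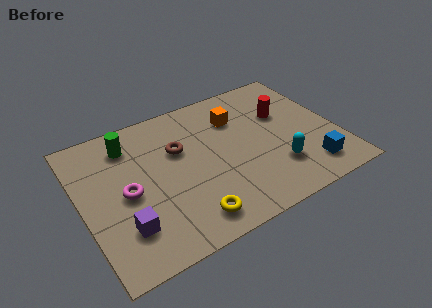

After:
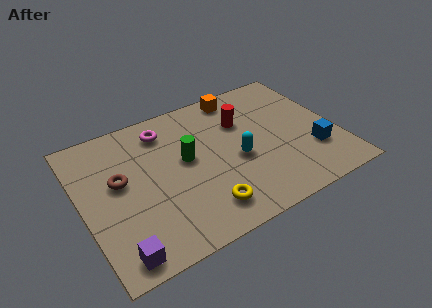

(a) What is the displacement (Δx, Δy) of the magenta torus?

(1.8, 2.4)

The magenta torus was at about (1.7, 3.3) and moved to about (3.5, 5.7).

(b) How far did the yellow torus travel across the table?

0.6

The yellow torus moved from about (3.8, 1.1) to (4.4, 1.3), a distance of √(0.6² + 0.2²) ≈ 0.6.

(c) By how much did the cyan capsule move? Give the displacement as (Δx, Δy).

(-1.4, 1.1)

The cyan capsule was at about (7.4, 1.9) and moved to about (6.0, 3.0).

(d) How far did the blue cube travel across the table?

0.9

From (8.6, 1.3) to (8.9, 2.1), the blue cube covered √(0.3² + 0.8²) ≈ 0.9 units.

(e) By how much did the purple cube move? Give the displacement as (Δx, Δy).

(-0.4, -1.0)

The purple cube started near (1.4, 1.8) and ended near (1.0, 0.8).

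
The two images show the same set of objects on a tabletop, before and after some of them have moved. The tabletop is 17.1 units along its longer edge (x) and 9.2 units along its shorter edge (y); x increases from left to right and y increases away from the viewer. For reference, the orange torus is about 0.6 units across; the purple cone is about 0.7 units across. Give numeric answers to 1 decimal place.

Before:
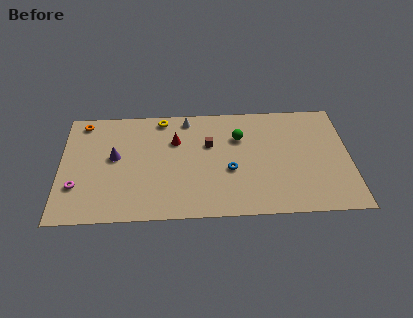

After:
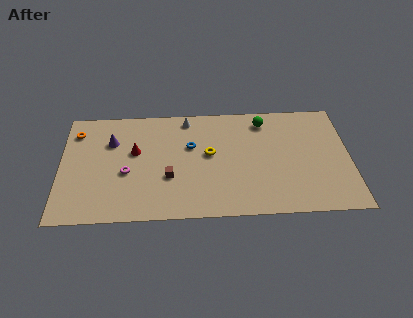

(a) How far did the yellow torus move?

4.2

The yellow torus moved from about (6.0, 8.2) to (8.8, 5.1), a distance of √(2.8² + 3.1²) ≈ 4.2.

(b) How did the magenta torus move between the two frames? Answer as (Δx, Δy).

(2.9, 1.0)

The magenta torus started near (1.0, 2.8) and ended near (3.9, 3.8).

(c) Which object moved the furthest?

the yellow torus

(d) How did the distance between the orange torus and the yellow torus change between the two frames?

+3.5

The distance was about 4.7 in the first image and 8.2 in the second, so they moved 3.5 units further apart.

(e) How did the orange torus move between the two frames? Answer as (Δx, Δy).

(-0.4, -0.8)

From the two frames, the orange torus sits at roughly (1.3, 8.1) before and (0.9, 7.3) after.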